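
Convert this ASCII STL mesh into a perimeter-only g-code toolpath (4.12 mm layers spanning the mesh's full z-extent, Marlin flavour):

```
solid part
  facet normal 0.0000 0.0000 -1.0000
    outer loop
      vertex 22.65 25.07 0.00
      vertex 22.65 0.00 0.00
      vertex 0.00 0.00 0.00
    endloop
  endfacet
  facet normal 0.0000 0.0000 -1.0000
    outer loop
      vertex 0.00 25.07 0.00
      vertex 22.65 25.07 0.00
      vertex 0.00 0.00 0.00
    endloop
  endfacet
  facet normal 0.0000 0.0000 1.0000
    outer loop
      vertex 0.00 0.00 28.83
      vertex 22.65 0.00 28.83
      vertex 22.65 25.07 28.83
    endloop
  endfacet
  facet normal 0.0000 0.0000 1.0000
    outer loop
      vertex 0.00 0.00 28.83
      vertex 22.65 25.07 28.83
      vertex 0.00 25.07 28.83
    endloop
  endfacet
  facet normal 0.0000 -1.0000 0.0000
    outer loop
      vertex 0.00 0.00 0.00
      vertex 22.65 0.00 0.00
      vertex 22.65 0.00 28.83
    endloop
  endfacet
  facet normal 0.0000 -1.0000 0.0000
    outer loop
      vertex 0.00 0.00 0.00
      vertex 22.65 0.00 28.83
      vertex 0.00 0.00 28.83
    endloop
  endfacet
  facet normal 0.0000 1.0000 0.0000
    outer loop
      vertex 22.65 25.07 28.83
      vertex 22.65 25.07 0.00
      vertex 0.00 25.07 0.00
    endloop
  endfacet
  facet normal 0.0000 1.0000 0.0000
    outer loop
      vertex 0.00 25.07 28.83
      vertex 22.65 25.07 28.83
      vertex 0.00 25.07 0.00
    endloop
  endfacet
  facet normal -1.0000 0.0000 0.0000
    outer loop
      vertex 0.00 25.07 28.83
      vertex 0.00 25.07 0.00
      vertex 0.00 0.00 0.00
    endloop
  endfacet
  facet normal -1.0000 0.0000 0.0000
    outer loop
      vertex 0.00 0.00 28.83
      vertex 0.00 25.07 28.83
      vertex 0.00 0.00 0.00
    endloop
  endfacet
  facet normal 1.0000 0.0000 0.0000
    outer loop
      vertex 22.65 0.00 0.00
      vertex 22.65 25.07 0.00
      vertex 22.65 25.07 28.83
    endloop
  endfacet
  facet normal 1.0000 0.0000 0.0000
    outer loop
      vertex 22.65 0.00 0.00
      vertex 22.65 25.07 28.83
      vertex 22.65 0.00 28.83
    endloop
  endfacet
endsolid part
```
; perimeter-only toolpath
G21 ; units = mm
G90 ; absolute positioning
G28 ; home
; layer 1
G0 Z4.12
G0 X0.00 Y0.00
G1 X22.65 Y0.00
G1 X22.65 Y25.07
G1 X0.00 Y25.07
G1 X0.00 Y0.00
; layer 2
G0 Z8.24
G0 X0.00 Y0.00
G1 X22.65 Y0.00
G1 X22.65 Y25.07
G1 X0.00 Y25.07
G1 X0.00 Y0.00
; layer 3
G0 Z12.36
G0 X0.00 Y0.00
G1 X22.65 Y0.00
G1 X22.65 Y25.07
G1 X0.00 Y25.07
G1 X0.00 Y0.00
; layer 4
G0 Z16.47
G0 X0.00 Y0.00
G1 X22.65 Y0.00
G1 X22.65 Y25.07
G1 X0.00 Y25.07
G1 X0.00 Y0.00
; layer 5
G0 Z20.59
G0 X0.00 Y0.00
G1 X22.65 Y0.00
G1 X22.65 Y25.07
G1 X0.00 Y25.07
G1 X0.00 Y0.00
; layer 6
G0 Z24.71
G0 X0.00 Y0.00
G1 X22.65 Y0.00
G1 X22.65 Y25.07
G1 X0.00 Y25.07
G1 X0.00 Y0.00
; layer 7
G0 Z28.83
G0 X0.00 Y0.00
G1 X22.65 Y0.00
G1 X22.65 Y25.07
G1 X0.00 Y25.07
G1 X0.00 Y0.00
M2 ; end

The solid is a rectangular box, roughly 22.6 × 25.1 mm footprint and 28.8 mm tall. Slicing at Δz = 4.12 mm — 7 equal slices spanning the solid's height, so layer i sits at z = i·h/7 — gives 7 non-empty perimeters. Each is a 4-segment closed polygon; G0 lifts to the layer z and rapids to the start vertex, then G1 traces the edges.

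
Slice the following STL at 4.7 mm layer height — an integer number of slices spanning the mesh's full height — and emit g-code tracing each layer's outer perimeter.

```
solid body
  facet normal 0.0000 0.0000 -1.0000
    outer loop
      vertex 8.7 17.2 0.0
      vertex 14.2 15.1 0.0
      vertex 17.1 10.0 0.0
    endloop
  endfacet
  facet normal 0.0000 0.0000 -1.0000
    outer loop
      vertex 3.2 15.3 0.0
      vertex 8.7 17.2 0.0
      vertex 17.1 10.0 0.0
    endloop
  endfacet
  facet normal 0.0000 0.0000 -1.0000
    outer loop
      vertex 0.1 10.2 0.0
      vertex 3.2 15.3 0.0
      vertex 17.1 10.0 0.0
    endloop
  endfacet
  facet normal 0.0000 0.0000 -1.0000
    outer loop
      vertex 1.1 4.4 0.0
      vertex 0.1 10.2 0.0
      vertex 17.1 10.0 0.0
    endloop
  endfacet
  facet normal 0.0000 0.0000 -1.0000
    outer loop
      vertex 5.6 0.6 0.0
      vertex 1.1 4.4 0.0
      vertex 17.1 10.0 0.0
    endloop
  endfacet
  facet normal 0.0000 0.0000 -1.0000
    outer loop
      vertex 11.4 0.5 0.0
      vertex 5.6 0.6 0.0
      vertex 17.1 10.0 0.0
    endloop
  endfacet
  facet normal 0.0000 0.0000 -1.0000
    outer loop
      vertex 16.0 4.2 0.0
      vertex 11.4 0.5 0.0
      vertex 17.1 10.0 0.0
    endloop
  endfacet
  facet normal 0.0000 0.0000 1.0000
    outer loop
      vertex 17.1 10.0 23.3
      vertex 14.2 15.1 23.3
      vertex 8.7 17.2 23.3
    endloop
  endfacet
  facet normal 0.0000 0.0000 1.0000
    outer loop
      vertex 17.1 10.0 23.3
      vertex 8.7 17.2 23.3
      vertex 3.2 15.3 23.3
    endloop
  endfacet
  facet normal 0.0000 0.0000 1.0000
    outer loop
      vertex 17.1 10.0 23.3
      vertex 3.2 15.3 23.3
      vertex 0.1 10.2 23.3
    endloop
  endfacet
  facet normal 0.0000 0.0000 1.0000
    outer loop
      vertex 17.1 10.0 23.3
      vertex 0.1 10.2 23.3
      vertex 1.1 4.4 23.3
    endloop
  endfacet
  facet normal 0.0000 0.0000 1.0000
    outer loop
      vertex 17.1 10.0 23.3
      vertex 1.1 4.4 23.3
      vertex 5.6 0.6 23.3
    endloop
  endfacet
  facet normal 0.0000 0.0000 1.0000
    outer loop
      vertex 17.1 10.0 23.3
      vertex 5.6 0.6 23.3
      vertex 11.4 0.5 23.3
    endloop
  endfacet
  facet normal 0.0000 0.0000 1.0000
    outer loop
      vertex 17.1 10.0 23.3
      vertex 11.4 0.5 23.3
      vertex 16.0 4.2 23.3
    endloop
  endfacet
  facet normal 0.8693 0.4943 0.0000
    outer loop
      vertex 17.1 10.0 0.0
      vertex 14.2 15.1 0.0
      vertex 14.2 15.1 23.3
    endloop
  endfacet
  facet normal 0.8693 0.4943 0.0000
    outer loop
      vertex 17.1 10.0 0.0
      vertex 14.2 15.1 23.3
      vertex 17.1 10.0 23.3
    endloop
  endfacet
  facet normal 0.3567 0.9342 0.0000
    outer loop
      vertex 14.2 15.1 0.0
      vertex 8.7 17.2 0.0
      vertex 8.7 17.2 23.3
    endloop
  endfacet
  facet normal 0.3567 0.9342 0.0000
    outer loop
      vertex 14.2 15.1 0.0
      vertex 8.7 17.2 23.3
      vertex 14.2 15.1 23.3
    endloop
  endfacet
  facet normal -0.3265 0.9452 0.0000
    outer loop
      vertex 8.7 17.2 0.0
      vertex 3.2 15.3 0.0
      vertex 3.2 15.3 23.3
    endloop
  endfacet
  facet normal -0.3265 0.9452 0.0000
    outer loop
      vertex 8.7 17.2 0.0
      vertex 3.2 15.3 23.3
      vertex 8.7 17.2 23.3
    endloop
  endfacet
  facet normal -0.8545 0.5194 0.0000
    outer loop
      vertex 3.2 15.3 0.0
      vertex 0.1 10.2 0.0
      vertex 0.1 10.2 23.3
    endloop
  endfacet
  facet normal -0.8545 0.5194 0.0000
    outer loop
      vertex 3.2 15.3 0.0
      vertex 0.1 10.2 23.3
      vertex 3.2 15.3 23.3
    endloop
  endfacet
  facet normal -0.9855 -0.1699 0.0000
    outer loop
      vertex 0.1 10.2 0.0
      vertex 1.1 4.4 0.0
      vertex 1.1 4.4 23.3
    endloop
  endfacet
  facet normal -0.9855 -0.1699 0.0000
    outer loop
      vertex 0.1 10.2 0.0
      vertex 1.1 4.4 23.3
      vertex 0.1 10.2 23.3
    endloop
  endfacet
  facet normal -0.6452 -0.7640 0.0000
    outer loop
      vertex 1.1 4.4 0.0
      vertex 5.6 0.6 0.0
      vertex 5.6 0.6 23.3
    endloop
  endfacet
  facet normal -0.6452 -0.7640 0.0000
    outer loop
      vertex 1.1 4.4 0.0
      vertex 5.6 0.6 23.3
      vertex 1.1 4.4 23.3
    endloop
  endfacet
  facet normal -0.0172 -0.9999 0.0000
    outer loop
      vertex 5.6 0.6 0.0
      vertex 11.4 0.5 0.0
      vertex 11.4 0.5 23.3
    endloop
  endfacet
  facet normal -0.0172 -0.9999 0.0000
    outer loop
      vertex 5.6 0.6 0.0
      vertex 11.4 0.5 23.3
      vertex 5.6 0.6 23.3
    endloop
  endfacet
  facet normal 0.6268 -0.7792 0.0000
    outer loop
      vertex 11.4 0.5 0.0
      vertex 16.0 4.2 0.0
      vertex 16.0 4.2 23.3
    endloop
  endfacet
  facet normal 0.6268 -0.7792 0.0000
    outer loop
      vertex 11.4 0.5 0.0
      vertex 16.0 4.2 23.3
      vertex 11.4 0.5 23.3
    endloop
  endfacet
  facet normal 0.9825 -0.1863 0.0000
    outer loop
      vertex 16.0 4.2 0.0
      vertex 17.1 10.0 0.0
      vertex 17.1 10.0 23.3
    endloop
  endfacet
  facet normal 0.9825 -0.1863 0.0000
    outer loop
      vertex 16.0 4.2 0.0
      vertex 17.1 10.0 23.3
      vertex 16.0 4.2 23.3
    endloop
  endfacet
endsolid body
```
; perimeter-only toolpath
G21 ; units = mm
G90 ; absolute positioning
G28 ; home
; layer 1
G0 Z4.7
G0 X17.1 Y10.0
G1 X14.2 Y15.1
G1 X8.7 Y17.2
G1 X3.2 Y15.3
G1 X0.1 Y10.2
G1 X1.1 Y4.4
G1 X5.6 Y0.6
G1 X11.4 Y0.5
G1 X16.0 Y4.2
G1 X17.1 Y10.0
; layer 2
G0 Z9.3
G0 X17.1 Y10.0
G1 X14.2 Y15.1
G1 X8.7 Y17.2
G1 X3.2 Y15.3
G1 X0.1 Y10.2
G1 X1.1 Y4.4
G1 X5.6 Y0.6
G1 X11.4 Y0.5
G1 X16.0 Y4.2
G1 X17.1 Y10.0
; layer 3
G0 Z14.0
G0 X17.1 Y10.0
G1 X14.2 Y15.1
G1 X8.7 Y17.2
G1 X3.2 Y15.3
G1 X0.1 Y10.2
G1 X1.1 Y4.4
G1 X5.6 Y0.6
G1 X11.4 Y0.5
G1 X16.0 Y4.2
G1 X17.1 Y10.0
; layer 4
G0 Z18.6
G0 X17.1 Y10.0
G1 X14.2 Y15.1
G1 X8.7 Y17.2
G1 X3.2 Y15.3
G1 X0.1 Y10.2
G1 X1.1 Y4.4
G1 X5.6 Y0.6
G1 X11.4 Y0.5
G1 X16.0 Y4.2
G1 X17.1 Y10.0
; layer 5
G0 Z23.3
G0 X17.1 Y10.0
G1 X14.2 Y15.1
G1 X8.7 Y17.2
G1 X3.2 Y15.3
G1 X0.1 Y10.2
G1 X1.1 Y4.4
G1 X5.6 Y0.6
G1 X11.4 Y0.5
G1 X16.0 Y4.2
G1 X17.1 Y10.0
M2 ; end

The solid is a regular 9-sided prism (a cylinder approximated with 9 flat sides), circumscribed radius ≈ 8.6 mm, height ≈ 23.3 mm. Slicing at Δz = 4.7 mm — 5 equal slices spanning the solid's height, so layer i sits at z = i·h/5 — gives 5 non-empty perimeters. Each is a 9-segment closed polygon; G0 lifts to the layer z and rapids to the start vertex, then G1 traces the edges.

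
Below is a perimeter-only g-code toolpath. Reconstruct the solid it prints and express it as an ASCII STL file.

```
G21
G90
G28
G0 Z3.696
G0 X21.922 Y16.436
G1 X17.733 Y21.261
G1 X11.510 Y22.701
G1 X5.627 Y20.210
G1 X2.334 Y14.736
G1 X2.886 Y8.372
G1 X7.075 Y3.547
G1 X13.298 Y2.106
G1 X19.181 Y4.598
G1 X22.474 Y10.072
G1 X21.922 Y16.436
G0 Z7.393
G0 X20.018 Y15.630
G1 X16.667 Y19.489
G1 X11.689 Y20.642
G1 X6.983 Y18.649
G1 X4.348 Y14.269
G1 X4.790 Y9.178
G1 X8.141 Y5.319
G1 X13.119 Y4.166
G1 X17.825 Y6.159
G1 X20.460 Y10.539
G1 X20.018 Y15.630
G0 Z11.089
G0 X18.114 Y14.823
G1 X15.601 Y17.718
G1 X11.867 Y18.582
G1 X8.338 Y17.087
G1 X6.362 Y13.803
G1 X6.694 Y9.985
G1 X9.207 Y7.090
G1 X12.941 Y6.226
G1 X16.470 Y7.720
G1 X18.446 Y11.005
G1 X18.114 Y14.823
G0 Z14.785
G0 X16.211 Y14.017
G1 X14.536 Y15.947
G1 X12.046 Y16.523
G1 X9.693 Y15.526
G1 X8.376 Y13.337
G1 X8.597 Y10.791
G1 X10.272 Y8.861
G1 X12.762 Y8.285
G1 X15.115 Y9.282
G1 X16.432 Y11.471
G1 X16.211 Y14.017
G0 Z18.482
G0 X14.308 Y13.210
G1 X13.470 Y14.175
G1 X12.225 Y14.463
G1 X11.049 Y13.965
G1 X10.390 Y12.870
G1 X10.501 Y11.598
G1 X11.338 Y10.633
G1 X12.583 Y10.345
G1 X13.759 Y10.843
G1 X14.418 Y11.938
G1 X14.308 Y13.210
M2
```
solid part
  facet normal 0.0000 0.0000 -1.0000
    outer loop
      vertex 11.331 24.761 0.000
      vertex 18.799 23.032 0.000
      vertex 23.825 17.243 0.000
    endloop
  endfacet
  facet normal 0.0000 0.0000 -1.0000
    outer loop
      vertex 4.272 21.771 0.000
      vertex 11.331 24.761 0.000
      vertex 23.825 17.243 0.000
    endloop
  endfacet
  facet normal 0.0000 0.0000 -1.0000
    outer loop
      vertex 0.320 15.202 0.000
      vertex 4.272 21.771 0.000
      vertex 23.825 17.243 0.000
    endloop
  endfacet
  facet normal 0.0000 0.0000 -1.0000
    outer loop
      vertex 0.983 7.565 0.000
      vertex 0.320 15.202 0.000
      vertex 23.825 17.243 0.000
    endloop
  endfacet
  facet normal 0.0000 0.0000 -1.0000
    outer loop
      vertex 6.009 1.776 0.000
      vertex 0.983 7.565 0.000
      vertex 23.825 17.243 0.000
    endloop
  endfacet
  facet normal 0.0000 0.0000 -1.0000
    outer loop
      vertex 13.477 0.047 0.000
      vertex 6.009 1.776 0.000
      vertex 23.825 17.243 0.000
    endloop
  endfacet
  facet normal 0.0000 0.0000 -1.0000
    outer loop
      vertex 20.536 3.037 0.000
      vertex 13.477 0.047 0.000
      vertex 23.825 17.243 0.000
    endloop
  endfacet
  facet normal 0.0000 0.0000 -1.0000
    outer loop
      vertex 24.488 9.606 0.000
      vertex 20.536 3.037 0.000
      vertex 23.825 17.243 0.000
    endloop
  endfacet
  facet normal 0.6667 0.5788 0.4696
    outer loop
      vertex 23.825 17.243 0.000
      vertex 18.799 23.032 0.000
      vertex 12.404 12.404 22.178
    endloop
  endfacet
  facet normal 0.1991 0.8601 0.4696
    outer loop
      vertex 18.799 23.032 0.000
      vertex 11.331 24.761 0.000
      vertex 12.404 12.404 22.178
    endloop
  endfacet
  facet normal -0.3443 0.8130 0.4696
    outer loop
      vertex 11.331 24.761 0.000
      vertex 4.272 21.771 0.000
      vertex 12.404 12.404 22.178
    endloop
  endfacet
  facet normal -0.7565 0.4551 0.4696
    outer loop
      vertex 4.272 21.771 0.000
      vertex 0.320 15.202 0.000
      vertex 12.404 12.404 22.178
    endloop
  endfacet
  facet normal -0.8796 -0.0764 0.4696
    outer loop
      vertex 0.320 15.202 0.000
      vertex 0.983 7.565 0.000
      vertex 12.404 12.404 22.178
    endloop
  endfacet
  facet normal -0.6667 -0.5788 0.4696
    outer loop
      vertex 0.983 7.565 0.000
      vertex 6.009 1.776 0.000
      vertex 12.404 12.404 22.178
    endloop
  endfacet
  facet normal -0.1991 -0.8601 0.4696
    outer loop
      vertex 6.009 1.776 0.000
      vertex 13.477 0.047 0.000
      vertex 12.404 12.404 22.178
    endloop
  endfacet
  facet normal 0.3443 -0.8130 0.4696
    outer loop
      vertex 13.477 0.047 0.000
      vertex 20.536 3.037 0.000
      vertex 12.404 12.404 22.178
    endloop
  endfacet
  facet normal 0.7565 -0.4551 0.4696
    outer loop
      vertex 20.536 3.037 0.000
      vertex 24.488 9.606 0.000
      vertex 12.404 12.404 22.178
    endloop
  endfacet
  facet normal 0.8796 0.0764 0.4696
    outer loop
      vertex 24.488 9.606 0.000
      vertex 23.825 17.243 0.000
      vertex 12.404 12.404 22.178
    endloop
  endfacet
endsolid part

The G0 Z moves step by Δz≈3.696 mm. The G1 loops shrink linearly with z, so the solid tapers from its base footprint up to z≈22.2. Closing with a flat bottom cap and the tapered top and triangulating gives 18 facets — a regular 10-sided pyramid, base circumscribed radius ≈ 12.4 mm, apex at z ≈ 22.2 mm.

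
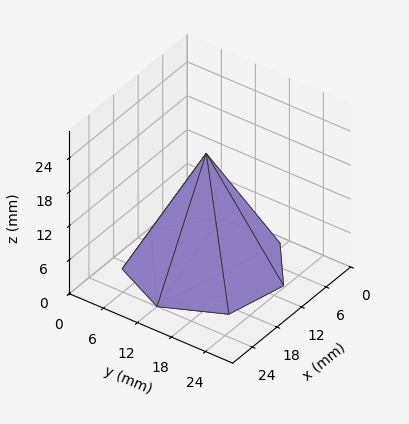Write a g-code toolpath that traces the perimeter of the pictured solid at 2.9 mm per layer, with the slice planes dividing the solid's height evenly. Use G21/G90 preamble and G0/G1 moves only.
Reading the render: the shape is a regular 7-sided pyramid, base circumscribed radius ≈ 12 mm, apex at z ≈ 20 mm (dimensions read to the nearest mm from the axis ticks). For the g-code, the solid's height is divided into equal slices at the stated Δz and each level perimeter traced with G1 moves after a G0 lift.

; perimeter-only toolpath
G21 ; units = mm
G90 ; absolute positioning
G28 ; home
; layer 1
G0 Z2.9
G0 X22.3 Y12.0
G1 X18.4 Y20.1
G1 X9.7 Y22.0
G1 X2.7 Y16.5
G1 X2.7 Y7.5
G1 X9.7 Y2.0
G1 X18.4 Y3.9
G1 X22.3 Y12.0
; layer 2
G0 Z5.7
G0 X20.6 Y12.0
G1 X17.4 Y18.7
G1 X10.1 Y20.4
G1 X4.3 Y15.7
G1 X4.3 Y8.3
G1 X10.1 Y3.6
G1 X17.4 Y5.3
G1 X20.6 Y12.0
; layer 3
G0 Z8.6
G0 X18.9 Y12.0
G1 X16.3 Y17.4
G1 X10.5 Y18.7
G1 X5.8 Y15.0
G1 X5.8 Y9.0
G1 X10.5 Y5.3
G1 X16.3 Y6.6
G1 X18.9 Y12.0
; layer 4
G0 Z11.4
G0 X17.1 Y12.0
G1 X15.2 Y16.0
G1 X10.8 Y17.0
G1 X7.4 Y14.2
G1 X7.4 Y9.8
G1 X10.8 Y7.0
G1 X15.2 Y8.0
G1 X17.1 Y12.0
; layer 5
G0 Z14.3
G0 X15.4 Y12.0
G1 X14.1 Y14.7
G1 X11.2 Y15.3
G1 X8.9 Y13.5
G1 X8.9 Y10.5
G1 X11.2 Y8.7
G1 X14.1 Y9.3
G1 X15.4 Y12.0
; layer 6
G0 Z17.1
G0 X13.7 Y12.0
G1 X13.1 Y13.3
G1 X11.6 Y13.7
G1 X10.5 Y12.7
G1 X10.5 Y11.3
G1 X11.6 Y10.3
G1 X13.1 Y10.7
G1 X13.7 Y12.0
M2 ; end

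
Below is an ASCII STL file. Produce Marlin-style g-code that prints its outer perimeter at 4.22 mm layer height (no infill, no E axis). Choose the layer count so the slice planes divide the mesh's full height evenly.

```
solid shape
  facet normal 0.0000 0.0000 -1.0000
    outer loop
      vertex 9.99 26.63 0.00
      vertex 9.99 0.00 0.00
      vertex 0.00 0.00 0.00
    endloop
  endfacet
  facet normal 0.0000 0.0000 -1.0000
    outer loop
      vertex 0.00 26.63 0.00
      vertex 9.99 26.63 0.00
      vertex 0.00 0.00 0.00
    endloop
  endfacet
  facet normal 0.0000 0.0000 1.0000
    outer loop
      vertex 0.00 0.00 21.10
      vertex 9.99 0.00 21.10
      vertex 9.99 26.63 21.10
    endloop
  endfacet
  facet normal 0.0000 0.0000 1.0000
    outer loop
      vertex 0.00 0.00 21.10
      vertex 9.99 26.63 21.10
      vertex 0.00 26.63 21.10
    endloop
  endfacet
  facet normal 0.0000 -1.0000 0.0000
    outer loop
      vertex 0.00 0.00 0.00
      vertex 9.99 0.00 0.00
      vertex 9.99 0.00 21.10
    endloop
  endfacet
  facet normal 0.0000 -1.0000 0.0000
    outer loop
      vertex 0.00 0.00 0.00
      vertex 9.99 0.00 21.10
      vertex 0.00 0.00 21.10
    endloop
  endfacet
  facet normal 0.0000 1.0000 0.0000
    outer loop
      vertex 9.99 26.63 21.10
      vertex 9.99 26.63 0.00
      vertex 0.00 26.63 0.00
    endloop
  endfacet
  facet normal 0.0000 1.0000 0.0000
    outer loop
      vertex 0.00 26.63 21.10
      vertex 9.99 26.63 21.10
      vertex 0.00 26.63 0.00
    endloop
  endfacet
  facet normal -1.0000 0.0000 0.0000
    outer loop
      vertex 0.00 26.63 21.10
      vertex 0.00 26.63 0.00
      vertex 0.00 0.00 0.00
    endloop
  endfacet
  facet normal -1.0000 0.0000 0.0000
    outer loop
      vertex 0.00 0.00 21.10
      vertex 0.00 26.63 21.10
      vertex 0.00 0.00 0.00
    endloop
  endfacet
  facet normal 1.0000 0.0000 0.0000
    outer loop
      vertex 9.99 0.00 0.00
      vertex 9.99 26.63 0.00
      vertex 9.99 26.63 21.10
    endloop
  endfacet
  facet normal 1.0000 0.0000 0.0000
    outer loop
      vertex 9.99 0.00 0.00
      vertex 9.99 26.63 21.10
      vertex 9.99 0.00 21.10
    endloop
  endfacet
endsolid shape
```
; perimeter-only toolpath
G21 ; units = mm
G90 ; absolute positioning
G28 ; home
; layer 1
G0 Z4.22
G0 X0.00 Y0.00
G1 X9.99 Y0.00
G1 X9.99 Y26.63
G1 X0.00 Y26.63
G1 X0.00 Y0.00
; layer 2
G0 Z8.44
G0 X0.00 Y0.00
G1 X9.99 Y0.00
G1 X9.99 Y26.63
G1 X0.00 Y26.63
G1 X0.00 Y0.00
; layer 3
G0 Z12.66
G0 X0.00 Y0.00
G1 X9.99 Y0.00
G1 X9.99 Y26.63
G1 X0.00 Y26.63
G1 X0.00 Y0.00
; layer 4
G0 Z16.88
G0 X0.00 Y0.00
G1 X9.99 Y0.00
G1 X9.99 Y26.63
G1 X0.00 Y26.63
G1 X0.00 Y0.00
; layer 5
G0 Z21.10
G0 X0.00 Y0.00
G1 X9.99 Y0.00
G1 X9.99 Y26.63
G1 X0.00 Y26.63
G1 X0.00 Y0.00
M2 ; end

The solid is a rectangular box, roughly 9.99 × 26.6 mm footprint and 21.1 mm tall. Slicing at Δz = 4.22 mm — 5 equal slices spanning the solid's height, so layer i sits at z = i·h/5 — gives 5 non-empty perimeters. Each is a 4-segment closed polygon; G0 lifts to the layer z and rapids to the start vertex, then G1 traces the edges.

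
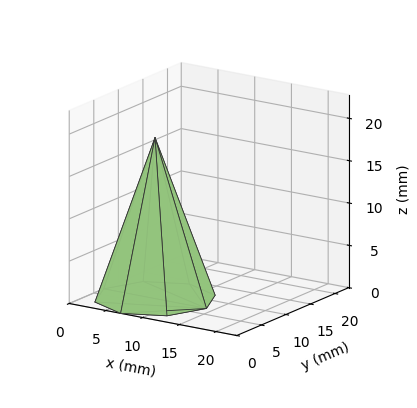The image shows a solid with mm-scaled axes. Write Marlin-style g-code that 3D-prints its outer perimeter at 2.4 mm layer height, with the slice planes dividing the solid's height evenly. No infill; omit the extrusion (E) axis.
Reading the render: the shape is a regular 8-sided pyramid, base circumscribed radius ≈ 7 mm, apex at z ≈ 19 mm (dimensions read to the nearest mm from the axis ticks). For the g-code, the solid's height is divided into equal slices at the stated Δz and each level perimeter traced with G1 moves after a G0 lift.

; perimeter-only toolpath
G21 ; units = mm
G90 ; absolute positioning
G28 ; home
; layer 1
G0 Z2.4
G0 X13.1 Y7.0
G1 X11.3 Y11.3
G1 X7.0 Y13.1
G1 X2.7 Y11.3
G1 X0.9 Y7.0
G1 X2.7 Y2.7
G1 X7.0 Y0.9
G1 X11.3 Y2.7
G1 X13.1 Y7.0
; layer 2
G0 Z4.8
G0 X12.2 Y7.0
G1 X10.7 Y10.7
G1 X7.0 Y12.2
G1 X3.3 Y10.7
G1 X1.8 Y7.0
G1 X3.3 Y3.3
G1 X7.0 Y1.8
G1 X10.7 Y3.3
G1 X12.2 Y7.0
; layer 3
G0 Z7.1
G0 X11.4 Y7.0
G1 X10.1 Y10.1
G1 X7.0 Y11.4
G1 X3.9 Y10.1
G1 X2.6 Y7.0
G1 X3.9 Y3.9
G1 X7.0 Y2.6
G1 X10.1 Y3.9
G1 X11.4 Y7.0
; layer 4
G0 Z9.5
G0 X10.5 Y7.0
G1 X9.4 Y9.4
G1 X7.0 Y10.5
G1 X4.5 Y9.4
G1 X3.5 Y7.0
G1 X4.5 Y4.5
G1 X7.0 Y3.5
G1 X9.4 Y4.5
G1 X10.5 Y7.0
; layer 5
G0 Z11.9
G0 X9.6 Y7.0
G1 X8.8 Y8.8
G1 X7.0 Y9.6
G1 X5.2 Y8.8
G1 X4.4 Y7.0
G1 X5.2 Y5.2
G1 X7.0 Y4.4
G1 X8.8 Y5.2
G1 X9.6 Y7.0
; layer 6
G0 Z14.2
G0 X8.8 Y7.0
G1 X8.2 Y8.2
G1 X7.0 Y8.8
G1 X5.8 Y8.2
G1 X5.2 Y7.0
G1 X5.8 Y5.8
G1 X7.0 Y5.2
G1 X8.2 Y5.8
G1 X8.8 Y7.0
; layer 7
G0 Z16.6
G0 X7.9 Y7.0
G1 X7.6 Y7.6
G1 X7.0 Y7.9
G1 X6.4 Y7.6
G1 X6.1 Y7.0
G1 X6.4 Y6.4
G1 X7.0 Y6.1
G1 X7.6 Y6.4
G1 X7.9 Y7.0
M2 ; end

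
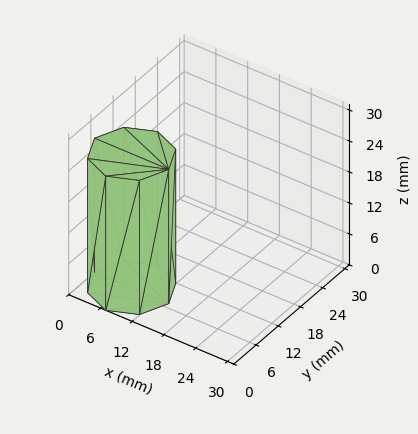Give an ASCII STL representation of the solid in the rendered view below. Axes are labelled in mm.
Reading the render: the shape is a regular 8-sided prism (a cylinder approximated with 8 flat sides), circumscribed radius ≈ 7 mm, height ≈ 26 mm (dimensions read to the nearest mm from the axis ticks). For the STL, each face is triangulated and given an outward normal.

solid part
  facet normal 0.0000 0.0000 -1.0000
    outer loop
      vertex 7.0 14.0 0.0
      vertex 11.9 11.9 0.0
      vertex 14.0 7.0 0.0
    endloop
  endfacet
  facet normal 0.0000 0.0000 -1.0000
    outer loop
      vertex 2.1 11.9 0.0
      vertex 7.0 14.0 0.0
      vertex 14.0 7.0 0.0
    endloop
  endfacet
  facet normal 0.0000 0.0000 -1.0000
    outer loop
      vertex 0.0 7.0 0.0
      vertex 2.1 11.9 0.0
      vertex 14.0 7.0 0.0
    endloop
  endfacet
  facet normal 0.0000 0.0000 -1.0000
    outer loop
      vertex 2.1 2.1 0.0
      vertex 0.0 7.0 0.0
      vertex 14.0 7.0 0.0
    endloop
  endfacet
  facet normal 0.0000 0.0000 -1.0000
    outer loop
      vertex 7.0 0.0 0.0
      vertex 2.1 2.1 0.0
      vertex 14.0 7.0 0.0
    endloop
  endfacet
  facet normal 0.0000 0.0000 -1.0000
    outer loop
      vertex 11.9 2.1 0.0
      vertex 7.0 0.0 0.0
      vertex 14.0 7.0 0.0
    endloop
  endfacet
  facet normal 0.0000 0.0000 1.0000
    outer loop
      vertex 14.0 7.0 26.0
      vertex 11.9 11.9 26.0
      vertex 7.0 14.0 26.0
    endloop
  endfacet
  facet normal 0.0000 0.0000 1.0000
    outer loop
      vertex 14.0 7.0 26.0
      vertex 7.0 14.0 26.0
      vertex 2.1 11.9 26.0
    endloop
  endfacet
  facet normal 0.0000 0.0000 1.0000
    outer loop
      vertex 14.0 7.0 26.0
      vertex 2.1 11.9 26.0
      vertex 0.0 7.0 26.0
    endloop
  endfacet
  facet normal 0.0000 0.0000 1.0000
    outer loop
      vertex 14.0 7.0 26.0
      vertex 0.0 7.0 26.0
      vertex 2.1 2.1 26.0
    endloop
  endfacet
  facet normal 0.0000 0.0000 1.0000
    outer loop
      vertex 14.0 7.0 26.0
      vertex 2.1 2.1 26.0
      vertex 7.0 0.0 26.0
    endloop
  endfacet
  facet normal 0.0000 0.0000 1.0000
    outer loop
      vertex 14.0 7.0 26.0
      vertex 7.0 0.0 26.0
      vertex 11.9 2.1 26.0
    endloop
  endfacet
  facet normal 0.9191 0.3939 0.0000
    outer loop
      vertex 14.0 7.0 0.0
      vertex 11.9 11.9 0.0
      vertex 11.9 11.9 26.0
    endloop
  endfacet
  facet normal 0.9191 0.3939 0.0000
    outer loop
      vertex 14.0 7.0 0.0
      vertex 11.9 11.9 26.0
      vertex 14.0 7.0 26.0
    endloop
  endfacet
  facet normal 0.3939 0.9191 0.0000
    outer loop
      vertex 11.9 11.9 0.0
      vertex 7.0 14.0 0.0
      vertex 7.0 14.0 26.0
    endloop
  endfacet
  facet normal 0.3939 0.9191 0.0000
    outer loop
      vertex 11.9 11.9 0.0
      vertex 7.0 14.0 26.0
      vertex 11.9 11.9 26.0
    endloop
  endfacet
  facet normal -0.3939 0.9191 0.0000
    outer loop
      vertex 7.0 14.0 0.0
      vertex 2.1 11.9 0.0
      vertex 2.1 11.9 26.0
    endloop
  endfacet
  facet normal -0.3939 0.9191 0.0000
    outer loop
      vertex 7.0 14.0 0.0
      vertex 2.1 11.9 26.0
      vertex 7.0 14.0 26.0
    endloop
  endfacet
  facet normal -0.9191 0.3939 0.0000
    outer loop
      vertex 2.1 11.9 0.0
      vertex 0.0 7.0 0.0
      vertex 0.0 7.0 26.0
    endloop
  endfacet
  facet normal -0.9191 0.3939 0.0000
    outer loop
      vertex 2.1 11.9 0.0
      vertex 0.0 7.0 26.0
      vertex 2.1 11.9 26.0
    endloop
  endfacet
  facet normal -0.9191 -0.3939 0.0000
    outer loop
      vertex 0.0 7.0 0.0
      vertex 2.1 2.1 0.0
      vertex 2.1 2.1 26.0
    endloop
  endfacet
  facet normal -0.9191 -0.3939 0.0000
    outer loop
      vertex 0.0 7.0 0.0
      vertex 2.1 2.1 26.0
      vertex 0.0 7.0 26.0
    endloop
  endfacet
  facet normal -0.3939 -0.9191 0.0000
    outer loop
      vertex 2.1 2.1 0.0
      vertex 7.0 0.0 0.0
      vertex 7.0 0.0 26.0
    endloop
  endfacet
  facet normal -0.3939 -0.9191 0.0000
    outer loop
      vertex 2.1 2.1 0.0
      vertex 7.0 0.0 26.0
      vertex 2.1 2.1 26.0
    endloop
  endfacet
  facet normal 0.3939 -0.9191 0.0000
    outer loop
      vertex 7.0 0.0 0.0
      vertex 11.9 2.1 0.0
      vertex 11.9 2.1 26.0
    endloop
  endfacet
  facet normal 0.3939 -0.9191 0.0000
    outer loop
      vertex 7.0 0.0 0.0
      vertex 11.9 2.1 26.0
      vertex 7.0 0.0 26.0
    endloop
  endfacet
  facet normal 0.9191 -0.3939 0.0000
    outer loop
      vertex 11.9 2.1 0.0
      vertex 14.0 7.0 0.0
      vertex 14.0 7.0 26.0
    endloop
  endfacet
  facet normal 0.9191 -0.3939 0.0000
    outer loop
      vertex 11.9 2.1 0.0
      vertex 14.0 7.0 26.0
      vertex 11.9 2.1 26.0
    endloop
  endfacet
endsolid part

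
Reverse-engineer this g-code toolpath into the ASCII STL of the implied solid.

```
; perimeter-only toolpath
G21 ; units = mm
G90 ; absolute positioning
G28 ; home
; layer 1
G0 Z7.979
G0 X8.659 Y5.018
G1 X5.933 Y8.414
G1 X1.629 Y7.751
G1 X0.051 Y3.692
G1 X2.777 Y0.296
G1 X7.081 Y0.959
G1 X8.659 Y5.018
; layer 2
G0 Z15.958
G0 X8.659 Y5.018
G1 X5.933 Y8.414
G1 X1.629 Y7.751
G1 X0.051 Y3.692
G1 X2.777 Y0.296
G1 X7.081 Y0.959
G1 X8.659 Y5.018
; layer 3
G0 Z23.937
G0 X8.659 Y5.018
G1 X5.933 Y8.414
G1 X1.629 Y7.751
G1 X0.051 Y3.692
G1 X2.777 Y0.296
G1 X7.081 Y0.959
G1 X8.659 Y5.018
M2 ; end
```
solid part
  facet normal 0.0000 0.0000 -1.0000
    outer loop
      vertex 1.629 7.751 0.000
      vertex 5.933 8.414 0.000
      vertex 8.659 5.018 0.000
    endloop
  endfacet
  facet normal 0.0000 0.0000 -1.0000
    outer loop
      vertex 0.051 3.692 0.000
      vertex 1.629 7.751 0.000
      vertex 8.659 5.018 0.000
    endloop
  endfacet
  facet normal 0.0000 0.0000 -1.0000
    outer loop
      vertex 2.777 0.296 0.000
      vertex 0.051 3.692 0.000
      vertex 8.659 5.018 0.000
    endloop
  endfacet
  facet normal 0.0000 0.0000 -1.0000
    outer loop
      vertex 7.081 0.959 0.000
      vertex 2.777 0.296 0.000
      vertex 8.659 5.018 0.000
    endloop
  endfacet
  facet normal 0.0000 0.0000 1.0000
    outer loop
      vertex 8.659 5.018 23.937
      vertex 5.933 8.414 23.937
      vertex 1.629 7.751 23.937
    endloop
  endfacet
  facet normal 0.0000 0.0000 1.0000
    outer loop
      vertex 8.659 5.018 23.937
      vertex 1.629 7.751 23.937
      vertex 0.051 3.692 23.937
    endloop
  endfacet
  facet normal 0.0000 0.0000 1.0000
    outer loop
      vertex 8.659 5.018 23.937
      vertex 0.051 3.692 23.937
      vertex 2.777 0.296 23.937
    endloop
  endfacet
  facet normal 0.0000 0.0000 1.0000
    outer loop
      vertex 8.659 5.018 23.937
      vertex 2.777 0.296 23.937
      vertex 7.081 0.959 23.937
    endloop
  endfacet
  facet normal 0.7798 0.6260 0.0000
    outer loop
      vertex 8.659 5.018 0.000
      vertex 5.933 8.414 0.000
      vertex 5.933 8.414 23.937
    endloop
  endfacet
  facet normal 0.7798 0.6260 0.0000
    outer loop
      vertex 8.659 5.018 0.000
      vertex 5.933 8.414 23.937
      vertex 8.659 5.018 23.937
    endloop
  endfacet
  facet normal -0.1522 0.9883 0.0000
    outer loop
      vertex 5.933 8.414 0.000
      vertex 1.629 7.751 0.000
      vertex 1.629 7.751 23.937
    endloop
  endfacet
  facet normal -0.1522 0.9883 0.0000
    outer loop
      vertex 5.933 8.414 0.000
      vertex 1.629 7.751 23.937
      vertex 5.933 8.414 23.937
    endloop
  endfacet
  facet normal -0.9320 0.3623 0.0000
    outer loop
      vertex 1.629 7.751 0.000
      vertex 0.051 3.692 0.000
      vertex 0.051 3.692 23.937
    endloop
  endfacet
  facet normal -0.9320 0.3623 0.0000
    outer loop
      vertex 1.629 7.751 0.000
      vertex 0.051 3.692 23.937
      vertex 1.629 7.751 23.937
    endloop
  endfacet
  facet normal -0.7798 -0.6260 0.0000
    outer loop
      vertex 0.051 3.692 0.000
      vertex 2.777 0.296 0.000
      vertex 2.777 0.296 23.937
    endloop
  endfacet
  facet normal -0.7798 -0.6260 0.0000
    outer loop
      vertex 0.051 3.692 0.000
      vertex 2.777 0.296 23.937
      vertex 0.051 3.692 23.937
    endloop
  endfacet
  facet normal 0.1522 -0.9883 0.0000
    outer loop
      vertex 2.777 0.296 0.000
      vertex 7.081 0.959 0.000
      vertex 7.081 0.959 23.937
    endloop
  endfacet
  facet normal 0.1522 -0.9883 0.0000
    outer loop
      vertex 2.777 0.296 0.000
      vertex 7.081 0.959 23.937
      vertex 2.777 0.296 23.937
    endloop
  endfacet
  facet normal 0.9320 -0.3623 0.0000
    outer loop
      vertex 7.081 0.959 0.000
      vertex 8.659 5.018 0.000
      vertex 8.659 5.018 23.937
    endloop
  endfacet
  facet normal 0.9320 -0.3623 0.0000
    outer loop
      vertex 7.081 0.959 0.000
      vertex 8.659 5.018 23.937
      vertex 7.081 0.959 23.937
    endloop
  endfacet
endsolid part

The G0 Z moves step by Δz≈7.979 mm. Every layer's G1 loop is the same polygon, so the solid is a straight extrusion of it from z=0 to z≈23.9. Closing with flat bottom and top caps and triangulating gives 20 facets — a regular 6-sided prism (a cylinder approximated with 6 flat sides), circumscribed radius ≈ 4.36 mm, height ≈ 23.9 mm.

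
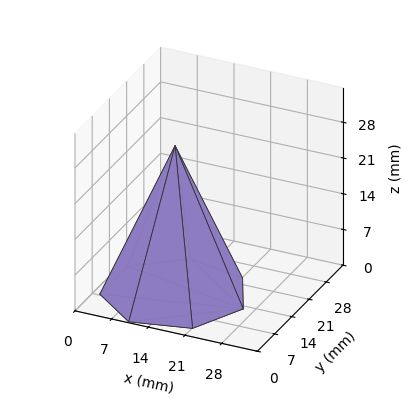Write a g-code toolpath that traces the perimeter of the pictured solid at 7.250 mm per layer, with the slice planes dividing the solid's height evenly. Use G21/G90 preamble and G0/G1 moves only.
Reading the render: the shape is a regular 7-sided pyramid, base circumscribed radius ≈ 13 mm, apex at z ≈ 29 mm (dimensions read to the nearest mm from the axis ticks). For the g-code, the solid's height is divided into equal slices at the stated Δz and each level perimeter traced with G1 moves after a G0 lift.

; perimeter-only toolpath
G21 ; units = mm
G90 ; absolute positioning
G28 ; home
; layer 1
G0 Z7.250
G0 X22.750 Y13.000
G1 X19.079 Y20.623
G1 X10.830 Y22.505
G1 X4.215 Y17.230
G1 X4.215 Y8.770
G1 X10.830 Y3.494
G1 X19.079 Y5.377
G1 X22.750 Y13.000
; layer 2
G0 Z14.500
G0 X19.500 Y13.000
G1 X17.053 Y18.082
G1 X11.553 Y19.337
G1 X7.143 Y15.820
G1 X7.143 Y10.180
G1 X11.553 Y6.663
G1 X17.053 Y7.918
G1 X19.500 Y13.000
; layer 3
G0 Z21.750
G0 X16.250 Y13.000
G1 X15.026 Y15.541
G1 X12.277 Y16.169
G1 X10.072 Y14.410
G1 X10.072 Y11.590
G1 X12.277 Y9.832
G1 X15.026 Y10.459
G1 X16.250 Y13.000
M2 ; end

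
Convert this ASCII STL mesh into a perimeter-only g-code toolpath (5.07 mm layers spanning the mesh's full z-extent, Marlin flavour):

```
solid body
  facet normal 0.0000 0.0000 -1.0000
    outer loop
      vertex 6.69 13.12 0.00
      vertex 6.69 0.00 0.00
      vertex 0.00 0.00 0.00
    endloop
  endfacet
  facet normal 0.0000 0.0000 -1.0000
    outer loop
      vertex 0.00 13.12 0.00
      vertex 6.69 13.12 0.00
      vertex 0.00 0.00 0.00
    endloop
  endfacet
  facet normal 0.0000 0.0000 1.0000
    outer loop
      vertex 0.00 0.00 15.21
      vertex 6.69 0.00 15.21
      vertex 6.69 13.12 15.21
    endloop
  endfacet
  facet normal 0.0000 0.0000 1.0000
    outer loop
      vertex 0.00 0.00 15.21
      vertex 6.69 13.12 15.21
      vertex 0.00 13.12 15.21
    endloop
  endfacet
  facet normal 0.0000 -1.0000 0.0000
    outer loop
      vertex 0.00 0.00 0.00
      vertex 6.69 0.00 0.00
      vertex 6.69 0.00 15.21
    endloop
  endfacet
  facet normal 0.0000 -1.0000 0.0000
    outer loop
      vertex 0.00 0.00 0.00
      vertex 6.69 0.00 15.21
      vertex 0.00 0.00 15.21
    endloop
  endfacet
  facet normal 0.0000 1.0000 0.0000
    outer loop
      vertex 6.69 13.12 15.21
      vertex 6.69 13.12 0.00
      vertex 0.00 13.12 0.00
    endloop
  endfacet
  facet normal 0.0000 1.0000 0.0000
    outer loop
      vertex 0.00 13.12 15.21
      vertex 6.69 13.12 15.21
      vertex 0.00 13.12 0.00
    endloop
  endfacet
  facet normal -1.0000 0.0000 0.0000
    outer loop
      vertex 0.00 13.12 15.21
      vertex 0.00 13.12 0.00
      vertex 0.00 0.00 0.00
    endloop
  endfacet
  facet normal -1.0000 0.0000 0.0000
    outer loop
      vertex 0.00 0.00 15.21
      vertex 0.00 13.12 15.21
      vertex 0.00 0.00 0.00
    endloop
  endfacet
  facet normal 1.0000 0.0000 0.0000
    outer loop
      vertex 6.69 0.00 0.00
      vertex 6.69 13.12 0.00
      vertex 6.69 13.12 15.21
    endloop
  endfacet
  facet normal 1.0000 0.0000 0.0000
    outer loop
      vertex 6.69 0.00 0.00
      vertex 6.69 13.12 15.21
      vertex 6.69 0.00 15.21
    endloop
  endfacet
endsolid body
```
; perimeter-only toolpath
G21 ; units = mm
G90 ; absolute positioning
G28 ; home
; layer 1
G0 Z5.07
G0 X0.00 Y0.00
G1 X6.69 Y0.00
G1 X6.69 Y13.12
G1 X0.00 Y13.12
G1 X0.00 Y0.00
; layer 2
G0 Z10.14
G0 X0.00 Y0.00
G1 X6.69 Y0.00
G1 X6.69 Y13.12
G1 X0.00 Y13.12
G1 X0.00 Y0.00
; layer 3
G0 Z15.21
G0 X0.00 Y0.00
G1 X6.69 Y0.00
G1 X6.69 Y13.12
G1 X0.00 Y13.12
G1 X0.00 Y0.00
M2 ; end

The solid is a rectangular box, roughly 6.69 × 13.1 mm footprint and 15.2 mm tall. Slicing at Δz = 5.07 mm — 3 equal slices spanning the solid's height, so layer i sits at z = i·h/3 — gives 3 non-empty perimeters. Each is a 4-segment closed polygon; G0 lifts to the layer z and rapids to the start vertex, then G1 traces the edges.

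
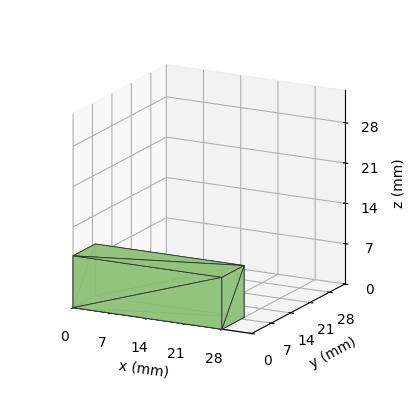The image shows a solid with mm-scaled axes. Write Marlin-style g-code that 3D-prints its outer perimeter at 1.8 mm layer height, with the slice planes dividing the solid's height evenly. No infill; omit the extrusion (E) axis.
Reading the render: the shape is a rectangular box, roughly 28 × 8 mm footprint and 9 mm tall (dimensions read to the nearest mm from the axis ticks). For the g-code, the solid's height is divided into equal slices at the stated Δz and each level perimeter traced with G1 moves after a G0 lift.

; perimeter-only toolpath
G21 ; units = mm
G90 ; absolute positioning
G28 ; home
; layer 1
G0 Z1.8
G0 X0.0 Y0.0
G1 X28.0 Y0.0
G1 X28.0 Y8.0
G1 X0.0 Y8.0
G1 X0.0 Y0.0
; layer 2
G0 Z3.6
G0 X0.0 Y0.0
G1 X28.0 Y0.0
G1 X28.0 Y8.0
G1 X0.0 Y8.0
G1 X0.0 Y0.0
; layer 3
G0 Z5.4
G0 X0.0 Y0.0
G1 X28.0 Y0.0
G1 X28.0 Y8.0
G1 X0.0 Y8.0
G1 X0.0 Y0.0
; layer 4
G0 Z7.2
G0 X0.0 Y0.0
G1 X28.0 Y0.0
G1 X28.0 Y8.0
G1 X0.0 Y8.0
G1 X0.0 Y0.0
; layer 5
G0 Z9.0
G0 X0.0 Y0.0
G1 X28.0 Y0.0
G1 X28.0 Y8.0
G1 X0.0 Y8.0
G1 X0.0 Y0.0
M2 ; end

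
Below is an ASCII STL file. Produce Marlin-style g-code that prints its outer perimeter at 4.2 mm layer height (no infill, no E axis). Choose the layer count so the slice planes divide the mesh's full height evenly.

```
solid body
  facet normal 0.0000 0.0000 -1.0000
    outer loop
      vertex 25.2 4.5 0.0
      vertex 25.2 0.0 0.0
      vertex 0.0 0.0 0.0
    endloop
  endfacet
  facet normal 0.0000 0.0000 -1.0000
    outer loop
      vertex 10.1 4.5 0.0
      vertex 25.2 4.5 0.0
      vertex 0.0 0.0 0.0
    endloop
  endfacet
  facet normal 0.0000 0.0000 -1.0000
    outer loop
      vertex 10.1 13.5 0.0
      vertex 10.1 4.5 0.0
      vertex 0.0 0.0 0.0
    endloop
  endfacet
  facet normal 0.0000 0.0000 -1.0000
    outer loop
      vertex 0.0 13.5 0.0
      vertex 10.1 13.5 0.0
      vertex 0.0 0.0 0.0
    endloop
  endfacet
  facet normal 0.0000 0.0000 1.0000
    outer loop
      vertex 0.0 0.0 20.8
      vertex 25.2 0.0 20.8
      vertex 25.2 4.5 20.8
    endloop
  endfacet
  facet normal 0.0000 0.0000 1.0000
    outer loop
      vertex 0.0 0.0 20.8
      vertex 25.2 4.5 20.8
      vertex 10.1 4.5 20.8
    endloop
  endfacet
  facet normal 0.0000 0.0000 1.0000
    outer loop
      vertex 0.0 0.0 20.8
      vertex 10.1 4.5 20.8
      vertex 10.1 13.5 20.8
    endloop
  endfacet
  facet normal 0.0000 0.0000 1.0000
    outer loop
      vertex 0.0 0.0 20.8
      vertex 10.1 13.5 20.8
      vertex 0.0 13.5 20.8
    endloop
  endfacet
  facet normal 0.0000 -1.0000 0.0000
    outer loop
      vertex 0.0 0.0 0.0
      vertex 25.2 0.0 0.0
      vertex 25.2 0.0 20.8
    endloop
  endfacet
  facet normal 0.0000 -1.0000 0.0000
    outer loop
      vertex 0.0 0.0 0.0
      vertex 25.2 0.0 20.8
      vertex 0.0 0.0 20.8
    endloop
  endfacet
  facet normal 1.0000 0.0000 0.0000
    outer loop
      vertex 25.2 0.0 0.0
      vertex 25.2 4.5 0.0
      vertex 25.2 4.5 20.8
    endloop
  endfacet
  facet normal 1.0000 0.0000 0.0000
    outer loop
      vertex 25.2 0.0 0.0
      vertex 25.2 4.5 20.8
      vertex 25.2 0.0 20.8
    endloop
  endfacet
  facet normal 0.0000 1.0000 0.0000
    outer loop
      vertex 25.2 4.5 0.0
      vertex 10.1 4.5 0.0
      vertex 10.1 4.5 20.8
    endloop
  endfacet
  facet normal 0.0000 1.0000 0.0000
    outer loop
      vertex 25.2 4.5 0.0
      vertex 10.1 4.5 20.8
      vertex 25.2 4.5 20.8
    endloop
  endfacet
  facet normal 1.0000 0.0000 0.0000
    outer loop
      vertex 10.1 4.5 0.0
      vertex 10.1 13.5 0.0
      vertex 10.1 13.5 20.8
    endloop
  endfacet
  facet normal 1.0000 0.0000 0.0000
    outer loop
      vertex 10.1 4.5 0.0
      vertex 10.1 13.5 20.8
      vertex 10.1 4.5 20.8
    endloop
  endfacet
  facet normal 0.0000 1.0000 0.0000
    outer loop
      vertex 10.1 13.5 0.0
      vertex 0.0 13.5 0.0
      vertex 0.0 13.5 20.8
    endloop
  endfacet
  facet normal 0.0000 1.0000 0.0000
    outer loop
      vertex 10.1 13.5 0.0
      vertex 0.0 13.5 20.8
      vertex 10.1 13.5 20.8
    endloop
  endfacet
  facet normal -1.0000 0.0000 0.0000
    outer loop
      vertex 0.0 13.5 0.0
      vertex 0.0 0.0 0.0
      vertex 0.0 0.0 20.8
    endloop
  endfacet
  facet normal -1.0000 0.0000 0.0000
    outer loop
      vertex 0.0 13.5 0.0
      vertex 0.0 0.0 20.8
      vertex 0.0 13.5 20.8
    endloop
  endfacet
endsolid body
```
; perimeter-only toolpath
G21 ; units = mm
G90 ; absolute positioning
G28 ; home
; layer 1
G0 Z4.2
G0 X0.0 Y0.0
G1 X25.2 Y0.0
G1 X25.2 Y4.5
G1 X10.1 Y4.5
G1 X10.1 Y13.5
G1 X0.0 Y13.5
G1 X0.0 Y0.0
; layer 2
G0 Z8.3
G0 X0.0 Y0.0
G1 X25.2 Y0.0
G1 X25.2 Y4.5
G1 X10.1 Y4.5
G1 X10.1 Y13.5
G1 X0.0 Y13.5
G1 X0.0 Y0.0
; layer 3
G0 Z12.5
G0 X0.0 Y0.0
G1 X25.2 Y0.0
G1 X25.2 Y4.5
G1 X10.1 Y4.5
G1 X10.1 Y13.5
G1 X0.0 Y13.5
G1 X0.0 Y0.0
; layer 4
G0 Z16.6
G0 X0.0 Y0.0
G1 X25.2 Y0.0
G1 X25.2 Y4.5
G1 X10.1 Y4.5
G1 X10.1 Y13.5
G1 X0.0 Y13.5
G1 X0.0 Y0.0
; layer 5
G0 Z20.8
G0 X0.0 Y0.0
G1 X25.2 Y0.0
G1 X25.2 Y4.5
G1 X10.1 Y4.5
G1 X10.1 Y13.5
G1 X0.0 Y13.5
G1 X0.0 Y0.0
M2 ; end

The solid is an L-shaped prism: outer 25.2 × 13.5 mm, arm thicknesses ≈ 4.5 mm (horizontal) and 10.1 mm (vertical), extruded 20.8 mm in z. Slicing at Δz = 4.2 mm — 5 equal slices spanning the solid's height, so layer i sits at z = i·h/5 — gives 5 non-empty perimeters. Each is a 6-segment closed polygon; G0 lifts to the layer z and rapids to the start vertex, then G1 traces the edges.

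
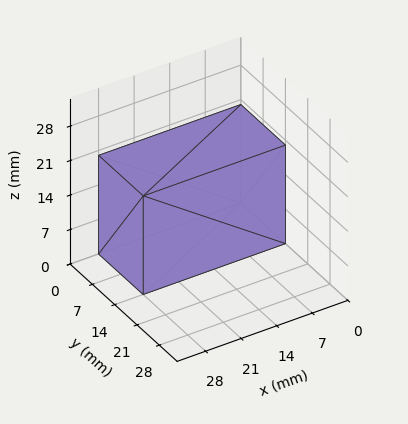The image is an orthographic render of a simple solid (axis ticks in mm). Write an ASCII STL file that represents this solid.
Reading the render: the shape is a rectangular box, roughly 28 × 14 mm footprint and 20 mm tall (dimensions read to the nearest mm from the axis ticks). For the STL, each face is triangulated and given an outward normal.

solid part
  facet normal 0.0000 0.0000 -1.0000
    outer loop
      vertex 28.0 14.0 0.0
      vertex 28.0 0.0 0.0
      vertex 0.0 0.0 0.0
    endloop
  endfacet
  facet normal 0.0000 0.0000 -1.0000
    outer loop
      vertex 0.0 14.0 0.0
      vertex 28.0 14.0 0.0
      vertex 0.0 0.0 0.0
    endloop
  endfacet
  facet normal 0.0000 0.0000 1.0000
    outer loop
      vertex 0.0 0.0 20.0
      vertex 28.0 0.0 20.0
      vertex 28.0 14.0 20.0
    endloop
  endfacet
  facet normal 0.0000 0.0000 1.0000
    outer loop
      vertex 0.0 0.0 20.0
      vertex 28.0 14.0 20.0
      vertex 0.0 14.0 20.0
    endloop
  endfacet
  facet normal 0.0000 -1.0000 0.0000
    outer loop
      vertex 0.0 0.0 0.0
      vertex 28.0 0.0 0.0
      vertex 28.0 0.0 20.0
    endloop
  endfacet
  facet normal 0.0000 -1.0000 0.0000
    outer loop
      vertex 0.0 0.0 0.0
      vertex 28.0 0.0 20.0
      vertex 0.0 0.0 20.0
    endloop
  endfacet
  facet normal 0.0000 1.0000 0.0000
    outer loop
      vertex 28.0 14.0 20.0
      vertex 28.0 14.0 0.0
      vertex 0.0 14.0 0.0
    endloop
  endfacet
  facet normal 0.0000 1.0000 0.0000
    outer loop
      vertex 0.0 14.0 20.0
      vertex 28.0 14.0 20.0
      vertex 0.0 14.0 0.0
    endloop
  endfacet
  facet normal -1.0000 0.0000 0.0000
    outer loop
      vertex 0.0 14.0 20.0
      vertex 0.0 14.0 0.0
      vertex 0.0 0.0 0.0
    endloop
  endfacet
  facet normal -1.0000 0.0000 0.0000
    outer loop
      vertex 0.0 0.0 20.0
      vertex 0.0 14.0 20.0
      vertex 0.0 0.0 0.0
    endloop
  endfacet
  facet normal 1.0000 0.0000 0.0000
    outer loop
      vertex 28.0 0.0 0.0
      vertex 28.0 14.0 0.0
      vertex 28.0 14.0 20.0
    endloop
  endfacet
  facet normal 1.0000 0.0000 0.0000
    outer loop
      vertex 28.0 0.0 0.0
      vertex 28.0 14.0 20.0
      vertex 28.0 0.0 20.0
    endloop
  endfacet
endsolid part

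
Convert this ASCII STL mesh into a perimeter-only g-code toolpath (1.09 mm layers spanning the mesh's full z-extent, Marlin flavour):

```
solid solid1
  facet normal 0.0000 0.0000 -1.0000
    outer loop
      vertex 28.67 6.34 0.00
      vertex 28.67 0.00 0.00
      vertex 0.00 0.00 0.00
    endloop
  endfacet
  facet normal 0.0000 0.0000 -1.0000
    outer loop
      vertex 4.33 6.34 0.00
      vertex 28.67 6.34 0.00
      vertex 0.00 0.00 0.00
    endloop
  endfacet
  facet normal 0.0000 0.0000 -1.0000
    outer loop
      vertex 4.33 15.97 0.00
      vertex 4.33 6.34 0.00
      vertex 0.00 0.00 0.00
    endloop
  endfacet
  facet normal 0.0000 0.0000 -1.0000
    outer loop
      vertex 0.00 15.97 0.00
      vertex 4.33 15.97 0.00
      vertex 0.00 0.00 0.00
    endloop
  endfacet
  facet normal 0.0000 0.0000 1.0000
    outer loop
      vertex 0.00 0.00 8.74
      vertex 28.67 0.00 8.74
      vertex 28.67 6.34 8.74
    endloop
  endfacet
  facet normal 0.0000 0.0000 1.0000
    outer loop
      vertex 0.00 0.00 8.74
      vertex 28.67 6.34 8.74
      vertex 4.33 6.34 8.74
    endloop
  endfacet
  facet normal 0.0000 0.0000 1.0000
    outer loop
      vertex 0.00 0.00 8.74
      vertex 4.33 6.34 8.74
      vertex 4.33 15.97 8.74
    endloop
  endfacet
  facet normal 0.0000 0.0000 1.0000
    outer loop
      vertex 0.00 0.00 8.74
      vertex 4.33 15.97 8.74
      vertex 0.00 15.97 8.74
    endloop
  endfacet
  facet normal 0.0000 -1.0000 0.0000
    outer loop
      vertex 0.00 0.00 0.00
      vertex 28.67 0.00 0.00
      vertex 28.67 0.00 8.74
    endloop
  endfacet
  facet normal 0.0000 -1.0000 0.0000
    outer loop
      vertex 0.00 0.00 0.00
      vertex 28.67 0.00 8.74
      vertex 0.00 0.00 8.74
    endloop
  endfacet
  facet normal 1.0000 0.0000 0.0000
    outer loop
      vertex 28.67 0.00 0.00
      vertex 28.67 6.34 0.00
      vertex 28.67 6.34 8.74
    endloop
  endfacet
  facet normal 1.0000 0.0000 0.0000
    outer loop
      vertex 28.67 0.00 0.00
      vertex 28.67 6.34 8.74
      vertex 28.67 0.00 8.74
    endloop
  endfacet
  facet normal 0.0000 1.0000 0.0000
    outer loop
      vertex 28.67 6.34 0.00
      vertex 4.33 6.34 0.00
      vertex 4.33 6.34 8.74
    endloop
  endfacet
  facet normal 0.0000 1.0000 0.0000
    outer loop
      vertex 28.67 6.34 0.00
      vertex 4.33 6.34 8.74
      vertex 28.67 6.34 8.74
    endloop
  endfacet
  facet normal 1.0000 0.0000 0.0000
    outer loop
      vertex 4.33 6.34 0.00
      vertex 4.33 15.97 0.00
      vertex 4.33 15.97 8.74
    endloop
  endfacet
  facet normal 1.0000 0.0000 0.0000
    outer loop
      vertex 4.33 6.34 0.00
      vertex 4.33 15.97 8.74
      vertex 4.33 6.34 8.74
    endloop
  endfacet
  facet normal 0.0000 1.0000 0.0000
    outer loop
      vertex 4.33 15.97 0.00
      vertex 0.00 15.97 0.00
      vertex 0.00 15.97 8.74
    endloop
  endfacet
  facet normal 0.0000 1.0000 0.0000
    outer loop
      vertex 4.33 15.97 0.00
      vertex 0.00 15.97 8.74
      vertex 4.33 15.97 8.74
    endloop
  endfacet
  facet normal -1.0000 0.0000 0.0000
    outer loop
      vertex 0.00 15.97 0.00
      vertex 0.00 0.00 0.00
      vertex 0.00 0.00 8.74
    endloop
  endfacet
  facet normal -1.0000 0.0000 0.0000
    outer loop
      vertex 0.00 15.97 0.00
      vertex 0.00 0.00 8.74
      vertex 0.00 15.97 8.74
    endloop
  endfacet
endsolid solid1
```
; perimeter-only toolpath
G21 ; units = mm
G90 ; absolute positioning
G28 ; home
; layer 1
G0 Z1.09
G0 X0.00 Y0.00
G1 X28.67 Y0.00
G1 X28.67 Y6.34
G1 X4.33 Y6.34
G1 X4.33 Y15.97
G1 X0.00 Y15.97
G1 X0.00 Y0.00
; layer 2
G0 Z2.19
G0 X0.00 Y0.00
G1 X28.67 Y0.00
G1 X28.67 Y6.34
G1 X4.33 Y6.34
G1 X4.33 Y15.97
G1 X0.00 Y15.97
G1 X0.00 Y0.00
; layer 3
G0 Z3.28
G0 X0.00 Y0.00
G1 X28.67 Y0.00
G1 X28.67 Y6.34
G1 X4.33 Y6.34
G1 X4.33 Y15.97
G1 X0.00 Y15.97
G1 X0.00 Y0.00
; layer 4
G0 Z4.37
G0 X0.00 Y0.00
G1 X28.67 Y0.00
G1 X28.67 Y6.34
G1 X4.33 Y6.34
G1 X4.33 Y15.97
G1 X0.00 Y15.97
G1 X0.00 Y0.00
; layer 5
G0 Z5.46
G0 X0.00 Y0.00
G1 X28.67 Y0.00
G1 X28.67 Y6.34
G1 X4.33 Y6.34
G1 X4.33 Y15.97
G1 X0.00 Y15.97
G1 X0.00 Y0.00
; layer 6
G0 Z6.55
G0 X0.00 Y0.00
G1 X28.67 Y0.00
G1 X28.67 Y6.34
G1 X4.33 Y6.34
G1 X4.33 Y15.97
G1 X0.00 Y15.97
G1 X0.00 Y0.00
; layer 7
G0 Z7.65
G0 X0.00 Y0.00
G1 X28.67 Y0.00
G1 X28.67 Y6.34
G1 X4.33 Y6.34
G1 X4.33 Y15.97
G1 X0.00 Y15.97
G1 X0.00 Y0.00
; layer 8
G0 Z8.74
G0 X0.00 Y0.00
G1 X28.67 Y0.00
G1 X28.67 Y6.34
G1 X4.33 Y6.34
G1 X4.33 Y15.97
G1 X0.00 Y15.97
G1 X0.00 Y0.00
M2 ; end

The solid is an L-shaped prism: outer 28.7 × 16 mm, arm thicknesses ≈ 6.34 mm (horizontal) and 4.33 mm (vertical), extruded 8.74 mm in z. Slicing at Δz = 1.09 mm — 8 equal slices spanning the solid's height, so layer i sits at z = i·h/8 — gives 8 non-empty perimeters. Each is a 6-segment closed polygon; G0 lifts to the layer z and rapids to the start vertex, then G1 traces the edges.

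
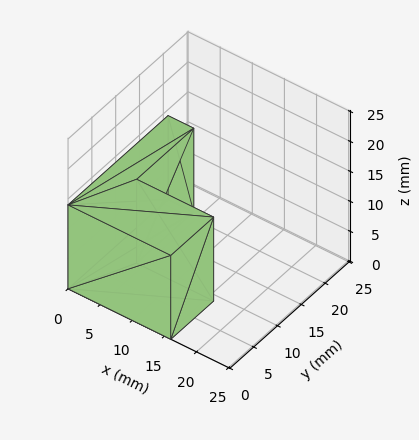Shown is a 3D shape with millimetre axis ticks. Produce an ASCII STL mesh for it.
Reading the render: the shape is an L-shaped prism: outer 16 × 21 mm, arm thicknesses ≈ 9 mm (horizontal) and 4 mm (vertical), extruded 14 mm in z (dimensions read to the nearest mm from the axis ticks). For the STL, each face is triangulated and given an outward normal.

solid part
  facet normal 0.0000 0.0000 -1.0000
    outer loop
      vertex 16.0 9.0 0.0
      vertex 16.0 0.0 0.0
      vertex 0.0 0.0 0.0
    endloop
  endfacet
  facet normal 0.0000 0.0000 -1.0000
    outer loop
      vertex 4.0 9.0 0.0
      vertex 16.0 9.0 0.0
      vertex 0.0 0.0 0.0
    endloop
  endfacet
  facet normal 0.0000 0.0000 -1.0000
    outer loop
      vertex 4.0 21.0 0.0
      vertex 4.0 9.0 0.0
      vertex 0.0 0.0 0.0
    endloop
  endfacet
  facet normal 0.0000 0.0000 -1.0000
    outer loop
      vertex 0.0 21.0 0.0
      vertex 4.0 21.0 0.0
      vertex 0.0 0.0 0.0
    endloop
  endfacet
  facet normal 0.0000 0.0000 1.0000
    outer loop
      vertex 0.0 0.0 14.0
      vertex 16.0 0.0 14.0
      vertex 16.0 9.0 14.0
    endloop
  endfacet
  facet normal 0.0000 0.0000 1.0000
    outer loop
      vertex 0.0 0.0 14.0
      vertex 16.0 9.0 14.0
      vertex 4.0 9.0 14.0
    endloop
  endfacet
  facet normal 0.0000 0.0000 1.0000
    outer loop
      vertex 0.0 0.0 14.0
      vertex 4.0 9.0 14.0
      vertex 4.0 21.0 14.0
    endloop
  endfacet
  facet normal 0.0000 0.0000 1.0000
    outer loop
      vertex 0.0 0.0 14.0
      vertex 4.0 21.0 14.0
      vertex 0.0 21.0 14.0
    endloop
  endfacet
  facet normal 0.0000 -1.0000 0.0000
    outer loop
      vertex 0.0 0.0 0.0
      vertex 16.0 0.0 0.0
      vertex 16.0 0.0 14.0
    endloop
  endfacet
  facet normal 0.0000 -1.0000 0.0000
    outer loop
      vertex 0.0 0.0 0.0
      vertex 16.0 0.0 14.0
      vertex 0.0 0.0 14.0
    endloop
  endfacet
  facet normal 1.0000 0.0000 0.0000
    outer loop
      vertex 16.0 0.0 0.0
      vertex 16.0 9.0 0.0
      vertex 16.0 9.0 14.0
    endloop
  endfacet
  facet normal 1.0000 0.0000 0.0000
    outer loop
      vertex 16.0 0.0 0.0
      vertex 16.0 9.0 14.0
      vertex 16.0 0.0 14.0
    endloop
  endfacet
  facet normal 0.0000 1.0000 0.0000
    outer loop
      vertex 16.0 9.0 0.0
      vertex 4.0 9.0 0.0
      vertex 4.0 9.0 14.0
    endloop
  endfacet
  facet normal 0.0000 1.0000 0.0000
    outer loop
      vertex 16.0 9.0 0.0
      vertex 4.0 9.0 14.0
      vertex 16.0 9.0 14.0
    endloop
  endfacet
  facet normal 1.0000 0.0000 0.0000
    outer loop
      vertex 4.0 9.0 0.0
      vertex 4.0 21.0 0.0
      vertex 4.0 21.0 14.0
    endloop
  endfacet
  facet normal 1.0000 0.0000 0.0000
    outer loop
      vertex 4.0 9.0 0.0
      vertex 4.0 21.0 14.0
      vertex 4.0 9.0 14.0
    endloop
  endfacet
  facet normal 0.0000 1.0000 0.0000
    outer loop
      vertex 4.0 21.0 0.0
      vertex 0.0 21.0 0.0
      vertex 0.0 21.0 14.0
    endloop
  endfacet
  facet normal 0.0000 1.0000 0.0000
    outer loop
      vertex 4.0 21.0 0.0
      vertex 0.0 21.0 14.0
      vertex 4.0 21.0 14.0
    endloop
  endfacet
  facet normal -1.0000 0.0000 0.0000
    outer loop
      vertex 0.0 21.0 0.0
      vertex 0.0 0.0 0.0
      vertex 0.0 0.0 14.0
    endloop
  endfacet
  facet normal -1.0000 0.0000 0.0000
    outer loop
      vertex 0.0 21.0 0.0
      vertex 0.0 0.0 14.0
      vertex 0.0 21.0 14.0
    endloop
  endfacet
endsolid part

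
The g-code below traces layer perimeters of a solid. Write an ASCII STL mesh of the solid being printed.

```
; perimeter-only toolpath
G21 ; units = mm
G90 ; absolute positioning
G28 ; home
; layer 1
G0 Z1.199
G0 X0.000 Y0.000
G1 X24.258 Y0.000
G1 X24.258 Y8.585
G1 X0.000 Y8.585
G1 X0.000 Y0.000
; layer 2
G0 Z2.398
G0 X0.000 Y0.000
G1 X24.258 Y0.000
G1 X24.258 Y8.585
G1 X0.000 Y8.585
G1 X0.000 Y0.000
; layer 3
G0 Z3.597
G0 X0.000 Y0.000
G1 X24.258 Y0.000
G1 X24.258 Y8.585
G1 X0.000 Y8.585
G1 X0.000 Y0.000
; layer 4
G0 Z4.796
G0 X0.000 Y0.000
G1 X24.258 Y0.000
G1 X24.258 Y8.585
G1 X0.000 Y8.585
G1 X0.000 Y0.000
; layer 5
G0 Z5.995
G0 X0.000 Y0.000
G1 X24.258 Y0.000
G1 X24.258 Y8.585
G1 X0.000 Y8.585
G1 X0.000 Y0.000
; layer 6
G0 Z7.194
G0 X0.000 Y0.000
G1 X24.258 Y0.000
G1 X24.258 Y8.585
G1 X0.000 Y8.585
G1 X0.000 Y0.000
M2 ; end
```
solid part
  facet normal 0.0000 0.0000 -1.0000
    outer loop
      vertex 24.258 8.585 0.000
      vertex 24.258 0.000 0.000
      vertex 0.000 0.000 0.000
    endloop
  endfacet
  facet normal 0.0000 0.0000 -1.0000
    outer loop
      vertex 0.000 8.585 0.000
      vertex 24.258 8.585 0.000
      vertex 0.000 0.000 0.000
    endloop
  endfacet
  facet normal 0.0000 0.0000 1.0000
    outer loop
      vertex 0.000 0.000 7.194
      vertex 24.258 0.000 7.194
      vertex 24.258 8.585 7.194
    endloop
  endfacet
  facet normal 0.0000 0.0000 1.0000
    outer loop
      vertex 0.000 0.000 7.194
      vertex 24.258 8.585 7.194
      vertex 0.000 8.585 7.194
    endloop
  endfacet
  facet normal 0.0000 -1.0000 0.0000
    outer loop
      vertex 0.000 0.000 0.000
      vertex 24.258 0.000 0.000
      vertex 24.258 0.000 7.194
    endloop
  endfacet
  facet normal 0.0000 -1.0000 0.0000
    outer loop
      vertex 0.000 0.000 0.000
      vertex 24.258 0.000 7.194
      vertex 0.000 0.000 7.194
    endloop
  endfacet
  facet normal 0.0000 1.0000 0.0000
    outer loop
      vertex 24.258 8.585 7.194
      vertex 24.258 8.585 0.000
      vertex 0.000 8.585 0.000
    endloop
  endfacet
  facet normal 0.0000 1.0000 0.0000
    outer loop
      vertex 0.000 8.585 7.194
      vertex 24.258 8.585 7.194
      vertex 0.000 8.585 0.000
    endloop
  endfacet
  facet normal -1.0000 0.0000 0.0000
    outer loop
      vertex 0.000 8.585 7.194
      vertex 0.000 8.585 0.000
      vertex 0.000 0.000 0.000
    endloop
  endfacet
  facet normal -1.0000 0.0000 0.0000
    outer loop
      vertex 0.000 0.000 7.194
      vertex 0.000 8.585 7.194
      vertex 0.000 0.000 0.000
    endloop
  endfacet
  facet normal 1.0000 0.0000 0.0000
    outer loop
      vertex 24.258 0.000 0.000
      vertex 24.258 8.585 0.000
      vertex 24.258 8.585 7.194
    endloop
  endfacet
  facet normal 1.0000 0.0000 0.0000
    outer loop
      vertex 24.258 0.000 0.000
      vertex 24.258 8.585 7.194
      vertex 24.258 0.000 7.194
    endloop
  endfacet
endsolid part

The G0 Z moves step by Δz≈1.199 mm. Every layer's G1 loop is the same polygon, so the solid is a straight extrusion of it from z=0 to z≈7.19. Closing with flat bottom and top caps and triangulating gives 12 facets — a rectangular box, roughly 24.3 × 8.59 mm footprint and 7.19 mm tall.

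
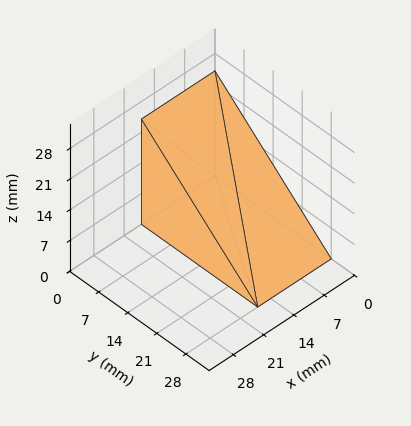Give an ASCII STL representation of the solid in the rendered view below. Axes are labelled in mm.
Reading the render: the shape is a wedge (ramp): 17 × 28 mm base, rising to 24 mm along the y=0 edge and sloping linearly to z=0 at y=28 (dimensions read to the nearest mm from the axis ticks). For the STL, each face is triangulated and given an outward normal.

solid part
  facet normal 0.0000 0.0000 -1.0000
    outer loop
      vertex 17.000 28.000 0.000
      vertex 17.000 0.000 0.000
      vertex 0.000 0.000 0.000
    endloop
  endfacet
  facet normal 0.0000 0.0000 -1.0000
    outer loop
      vertex 0.000 28.000 0.000
      vertex 17.000 28.000 0.000
      vertex 0.000 0.000 0.000
    endloop
  endfacet
  facet normal 0.0000 -1.0000 0.0000
    outer loop
      vertex 0.000 0.000 0.000
      vertex 17.000 0.000 0.000
      vertex 17.000 0.000 24.000
    endloop
  endfacet
  facet normal 0.0000 -1.0000 0.0000
    outer loop
      vertex 0.000 0.000 0.000
      vertex 17.000 0.000 24.000
      vertex 0.000 0.000 24.000
    endloop
  endfacet
  facet normal 0.0000 0.6508 0.7593
    outer loop
      vertex 0.000 0.000 24.000
      vertex 17.000 0.000 24.000
      vertex 17.000 28.000 0.000
    endloop
  endfacet
  facet normal 0.0000 0.6508 0.7593
    outer loop
      vertex 0.000 0.000 24.000
      vertex 17.000 28.000 0.000
      vertex 0.000 28.000 0.000
    endloop
  endfacet
  facet normal -1.0000 0.0000 0.0000
    outer loop
      vertex 0.000 0.000 24.000
      vertex 0.000 28.000 0.000
      vertex 0.000 0.000 0.000
    endloop
  endfacet
  facet normal 1.0000 0.0000 0.0000
    outer loop
      vertex 17.000 0.000 0.000
      vertex 17.000 28.000 0.000
      vertex 17.000 0.000 24.000
    endloop
  endfacet
endsolid part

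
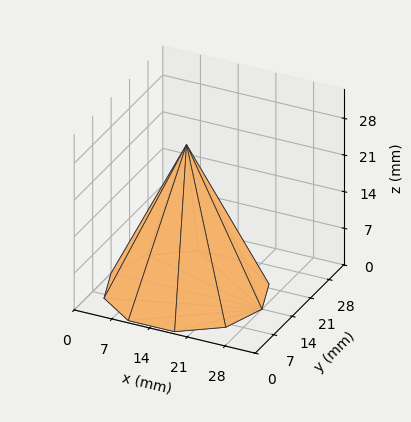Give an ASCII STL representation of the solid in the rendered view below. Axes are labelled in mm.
Reading the render: the shape is a regular 10-sided pyramid, base circumscribed radius ≈ 14 mm, apex at z ≈ 28 mm (dimensions read to the nearest mm from the axis ticks). For the STL, each face is triangulated and given an outward normal.

solid part
  facet normal 0.0000 0.0000 -1.0000
    outer loop
      vertex 18.3 27.3 0.0
      vertex 25.3 22.2 0.0
      vertex 28.0 14.0 0.0
    endloop
  endfacet
  facet normal 0.0000 0.0000 -1.0000
    outer loop
      vertex 9.7 27.3 0.0
      vertex 18.3 27.3 0.0
      vertex 28.0 14.0 0.0
    endloop
  endfacet
  facet normal 0.0000 0.0000 -1.0000
    outer loop
      vertex 2.7 22.2 0.0
      vertex 9.7 27.3 0.0
      vertex 28.0 14.0 0.0
    endloop
  endfacet
  facet normal 0.0000 0.0000 -1.0000
    outer loop
      vertex 0.0 14.0 0.0
      vertex 2.7 22.2 0.0
      vertex 28.0 14.0 0.0
    endloop
  endfacet
  facet normal 0.0000 0.0000 -1.0000
    outer loop
      vertex 2.7 5.8 0.0
      vertex 0.0 14.0 0.0
      vertex 28.0 14.0 0.0
    endloop
  endfacet
  facet normal 0.0000 0.0000 -1.0000
    outer loop
      vertex 9.7 0.7 0.0
      vertex 2.7 5.8 0.0
      vertex 28.0 14.0 0.0
    endloop
  endfacet
  facet normal 0.0000 0.0000 -1.0000
    outer loop
      vertex 18.3 0.7 0.0
      vertex 9.7 0.7 0.0
      vertex 28.0 14.0 0.0
    endloop
  endfacet
  facet normal 0.0000 0.0000 -1.0000
    outer loop
      vertex 25.3 5.8 0.0
      vertex 18.3 0.7 0.0
      vertex 28.0 14.0 0.0
    endloop
  endfacet
  facet normal 0.8580 0.2825 0.4290
    outer loop
      vertex 28.0 14.0 0.0
      vertex 25.3 22.2 0.0
      vertex 14.0 14.0 28.0
    endloop
  endfacet
  facet normal 0.5320 0.7302 0.4286
    outer loop
      vertex 25.3 22.2 0.0
      vertex 18.3 27.3 0.0
      vertex 14.0 14.0 28.0
    endloop
  endfacet
  facet normal 0.0000 0.9033 0.4291
    outer loop
      vertex 18.3 27.3 0.0
      vertex 9.7 27.3 0.0
      vertex 14.0 14.0 28.0
    endloop
  endfacet
  facet normal -0.5320 0.7302 0.4286
    outer loop
      vertex 9.7 27.3 0.0
      vertex 2.7 22.2 0.0
      vertex 14.0 14.0 28.0
    endloop
  endfacet
  facet normal -0.8580 0.2825 0.4290
    outer loop
      vertex 2.7 22.2 0.0
      vertex 0.0 14.0 0.0
      vertex 14.0 14.0 28.0
    endloop
  endfacet
  facet normal -0.8580 -0.2825 0.4290
    outer loop
      vertex 0.0 14.0 0.0
      vertex 2.7 5.8 0.0
      vertex 14.0 14.0 28.0
    endloop
  endfacet
  facet normal -0.5320 -0.7302 0.4286
    outer loop
      vertex 2.7 5.8 0.0
      vertex 9.7 0.7 0.0
      vertex 14.0 14.0 28.0
    endloop
  endfacet
  facet normal 0.0000 -0.9033 0.4291
    outer loop
      vertex 9.7 0.7 0.0
      vertex 18.3 0.7 0.0
      vertex 14.0 14.0 28.0
    endloop
  endfacet
  facet normal 0.5320 -0.7302 0.4286
    outer loop
      vertex 18.3 0.7 0.0
      vertex 25.3 5.8 0.0
      vertex 14.0 14.0 28.0
    endloop
  endfacet
  facet normal 0.8580 -0.2825 0.4290
    outer loop
      vertex 25.3 5.8 0.0
      vertex 28.0 14.0 0.0
      vertex 14.0 14.0 28.0
    endloop
  endfacet
endsolid part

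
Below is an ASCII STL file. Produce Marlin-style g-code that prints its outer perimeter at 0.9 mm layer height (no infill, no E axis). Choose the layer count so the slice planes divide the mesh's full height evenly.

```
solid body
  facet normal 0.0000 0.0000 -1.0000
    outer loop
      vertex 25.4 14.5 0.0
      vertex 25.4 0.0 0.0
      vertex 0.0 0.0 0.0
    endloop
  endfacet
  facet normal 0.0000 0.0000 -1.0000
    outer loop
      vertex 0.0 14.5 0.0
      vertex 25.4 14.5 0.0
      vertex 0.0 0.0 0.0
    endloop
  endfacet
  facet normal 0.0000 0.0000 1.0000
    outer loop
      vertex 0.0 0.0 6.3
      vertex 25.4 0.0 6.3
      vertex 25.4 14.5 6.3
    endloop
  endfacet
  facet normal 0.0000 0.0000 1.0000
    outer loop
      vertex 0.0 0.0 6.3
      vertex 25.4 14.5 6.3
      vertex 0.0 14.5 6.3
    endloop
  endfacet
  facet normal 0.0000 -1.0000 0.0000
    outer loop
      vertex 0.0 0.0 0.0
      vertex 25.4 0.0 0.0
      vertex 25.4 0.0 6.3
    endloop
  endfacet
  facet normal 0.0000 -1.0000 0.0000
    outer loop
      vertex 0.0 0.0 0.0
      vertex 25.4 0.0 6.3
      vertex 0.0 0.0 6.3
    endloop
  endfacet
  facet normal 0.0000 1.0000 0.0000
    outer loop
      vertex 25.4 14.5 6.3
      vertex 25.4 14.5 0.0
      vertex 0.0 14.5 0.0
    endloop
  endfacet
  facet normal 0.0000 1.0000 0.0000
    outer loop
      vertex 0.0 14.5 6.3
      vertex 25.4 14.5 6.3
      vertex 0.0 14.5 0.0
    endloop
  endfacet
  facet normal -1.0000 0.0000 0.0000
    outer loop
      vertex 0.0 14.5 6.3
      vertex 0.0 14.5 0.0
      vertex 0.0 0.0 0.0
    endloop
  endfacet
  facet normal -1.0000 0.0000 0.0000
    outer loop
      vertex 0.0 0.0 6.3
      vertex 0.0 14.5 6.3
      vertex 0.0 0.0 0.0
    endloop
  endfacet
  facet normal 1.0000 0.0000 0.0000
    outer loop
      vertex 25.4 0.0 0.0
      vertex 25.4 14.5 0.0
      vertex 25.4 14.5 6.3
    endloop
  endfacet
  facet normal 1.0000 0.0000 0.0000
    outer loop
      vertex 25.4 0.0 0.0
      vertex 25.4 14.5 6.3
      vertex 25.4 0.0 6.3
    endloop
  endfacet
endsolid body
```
; perimeter-only toolpath
G21 ; units = mm
G90 ; absolute positioning
G28 ; home
; layer 1
G0 Z0.9
G0 X0.0 Y0.0
G1 X25.4 Y0.0
G1 X25.4 Y14.5
G1 X0.0 Y14.5
G1 X0.0 Y0.0
; layer 2
G0 Z1.8
G0 X0.0 Y0.0
G1 X25.4 Y0.0
G1 X25.4 Y14.5
G1 X0.0 Y14.5
G1 X0.0 Y0.0
; layer 3
G0 Z2.7
G0 X0.0 Y0.0
G1 X25.4 Y0.0
G1 X25.4 Y14.5
G1 X0.0 Y14.5
G1 X0.0 Y0.0
; layer 4
G0 Z3.6
G0 X0.0 Y0.0
G1 X25.4 Y0.0
G1 X25.4 Y14.5
G1 X0.0 Y14.5
G1 X0.0 Y0.0
; layer 5
G0 Z4.5
G0 X0.0 Y0.0
G1 X25.4 Y0.0
G1 X25.4 Y14.5
G1 X0.0 Y14.5
G1 X0.0 Y0.0
; layer 6
G0 Z5.4
G0 X0.0 Y0.0
G1 X25.4 Y0.0
G1 X25.4 Y14.5
G1 X0.0 Y14.5
G1 X0.0 Y0.0
; layer 7
G0 Z6.3
G0 X0.0 Y0.0
G1 X25.4 Y0.0
G1 X25.4 Y14.5
G1 X0.0 Y14.5
G1 X0.0 Y0.0
M2 ; end

The solid is a rectangular box, roughly 25.4 × 14.5 mm footprint and 6.3 mm tall. Slicing at Δz = 0.9 mm — 7 equal slices spanning the solid's height, so layer i sits at z = i·h/7 — gives 7 non-empty perimeters. Each is a 4-segment closed polygon; G0 lifts to the layer z and rapids to the start vertex, then G1 traces the edges.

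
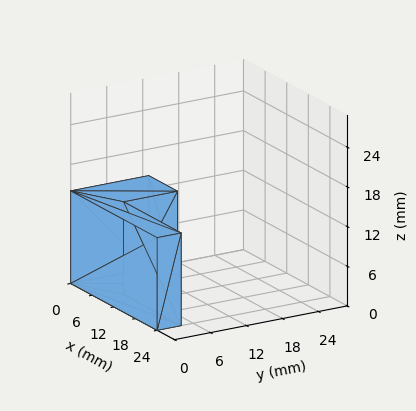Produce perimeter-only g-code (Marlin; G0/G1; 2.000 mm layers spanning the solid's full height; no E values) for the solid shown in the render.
Reading the render: the shape is an L-shaped prism: outer 24 × 13 mm, arm thicknesses ≈ 4 mm (horizontal) and 8 mm (vertical), extruded 14 mm in z (dimensions read to the nearest mm from the axis ticks). For the g-code, the solid's height is divided into equal slices at the stated Δz and each level perimeter traced with G1 moves after a G0 lift.

; perimeter-only toolpath
G21 ; units = mm
G90 ; absolute positioning
G28 ; home
; layer 1
G0 Z2.000
G0 X0.000 Y0.000
G1 X24.000 Y0.000
G1 X24.000 Y4.000
G1 X8.000 Y4.000
G1 X8.000 Y13.000
G1 X0.000 Y13.000
G1 X0.000 Y0.000
; layer 2
G0 Z4.000
G0 X0.000 Y0.000
G1 X24.000 Y0.000
G1 X24.000 Y4.000
G1 X8.000 Y4.000
G1 X8.000 Y13.000
G1 X0.000 Y13.000
G1 X0.000 Y0.000
; layer 3
G0 Z6.000
G0 X0.000 Y0.000
G1 X24.000 Y0.000
G1 X24.000 Y4.000
G1 X8.000 Y4.000
G1 X8.000 Y13.000
G1 X0.000 Y13.000
G1 X0.000 Y0.000
; layer 4
G0 Z8.000
G0 X0.000 Y0.000
G1 X24.000 Y0.000
G1 X24.000 Y4.000
G1 X8.000 Y4.000
G1 X8.000 Y13.000
G1 X0.000 Y13.000
G1 X0.000 Y0.000
; layer 5
G0 Z10.000
G0 X0.000 Y0.000
G1 X24.000 Y0.000
G1 X24.000 Y4.000
G1 X8.000 Y4.000
G1 X8.000 Y13.000
G1 X0.000 Y13.000
G1 X0.000 Y0.000
; layer 6
G0 Z12.000
G0 X0.000 Y0.000
G1 X24.000 Y0.000
G1 X24.000 Y4.000
G1 X8.000 Y4.000
G1 X8.000 Y13.000
G1 X0.000 Y13.000
G1 X0.000 Y0.000
; layer 7
G0 Z14.000
G0 X0.000 Y0.000
G1 X24.000 Y0.000
G1 X24.000 Y4.000
G1 X8.000 Y4.000
G1 X8.000 Y13.000
G1 X0.000 Y13.000
G1 X0.000 Y0.000
M2 ; end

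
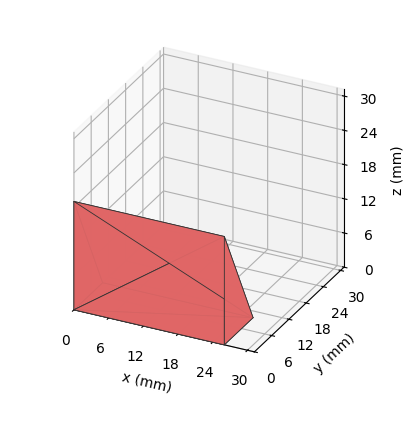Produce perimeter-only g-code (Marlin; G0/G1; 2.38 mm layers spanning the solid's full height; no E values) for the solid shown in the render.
Reading the render: the shape is a wedge (ramp): 26 × 10 mm base, rising to 19 mm along the y=0 edge and sloping linearly to z=0 at y=10 (dimensions read to the nearest mm from the axis ticks). For the g-code, the solid's height is divided into equal slices at the stated Δz and each level perimeter traced with G1 moves after a G0 lift.

; perimeter-only toolpath
G21 ; units = mm
G90 ; absolute positioning
G28 ; home
; layer 1
G0 Z2.38
G0 X0.00 Y0.00
G1 X26.00 Y0.00
G1 X26.00 Y8.75
G1 X0.00 Y8.75
G1 X0.00 Y0.00
; layer 2
G0 Z4.75
G0 X0.00 Y0.00
G1 X26.00 Y0.00
G1 X26.00 Y7.50
G1 X0.00 Y7.50
G1 X0.00 Y0.00
; layer 3
G0 Z7.12
G0 X0.00 Y0.00
G1 X26.00 Y0.00
G1 X26.00 Y6.25
G1 X0.00 Y6.25
G1 X0.00 Y0.00
; layer 4
G0 Z9.50
G0 X0.00 Y0.00
G1 X26.00 Y0.00
G1 X26.00 Y5.00
G1 X0.00 Y5.00
G1 X0.00 Y0.00
; layer 5
G0 Z11.88
G0 X0.00 Y0.00
G1 X26.00 Y0.00
G1 X26.00 Y3.75
G1 X0.00 Y3.75
G1 X0.00 Y0.00
; layer 6
G0 Z14.25
G0 X0.00 Y0.00
G1 X26.00 Y0.00
G1 X26.00 Y2.50
G1 X0.00 Y2.50
G1 X0.00 Y0.00
; layer 7
G0 Z16.62
G0 X0.00 Y0.00
G1 X26.00 Y0.00
G1 X26.00 Y1.25
G1 X0.00 Y1.25
G1 X0.00 Y0.00
M2 ; end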